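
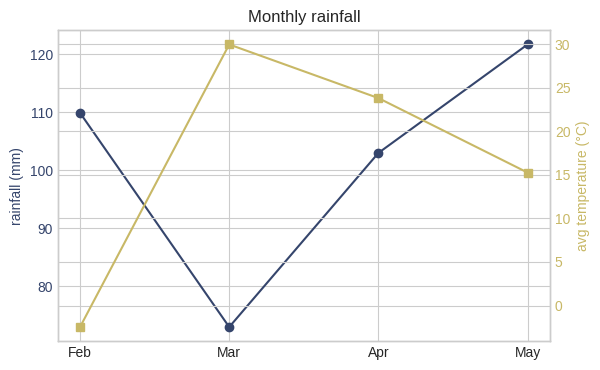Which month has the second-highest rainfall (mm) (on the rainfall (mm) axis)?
Top 3 (on the rainfall (mm) axis): May ≈ 120, Feb ≈ 110, Apr ≈ 105.

Feb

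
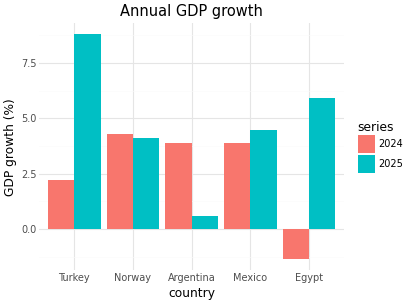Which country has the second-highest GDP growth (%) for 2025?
Top 3 for 2025: Turkey ≈ 9, Egypt ≈ 6, Mexico ≈ 4.

Egypt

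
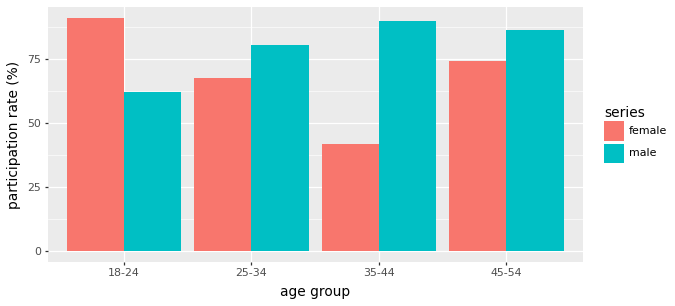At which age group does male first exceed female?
25-34

18-24: male ≈ 60 vs female ≈ 90 (not yet); 25-34: male ≈ 80 vs female ≈ 70 (first crossover).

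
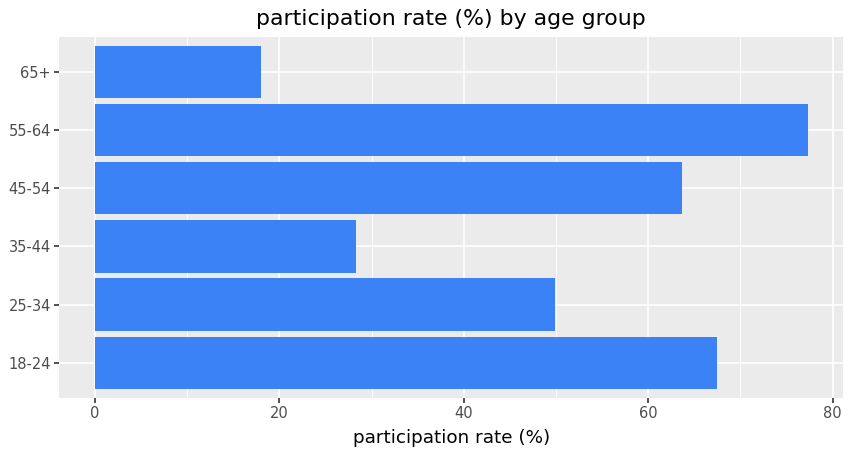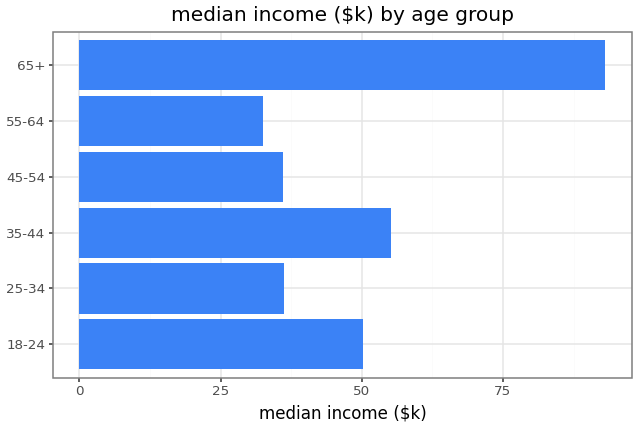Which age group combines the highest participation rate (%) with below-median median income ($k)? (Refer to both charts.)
Chart 2 median median income ($k) ≈ 40; below-median age groups: 25-34, 45-54, 55-64. Among those, 55-64 has the highest participation rate (%) (≈ 80).

55-64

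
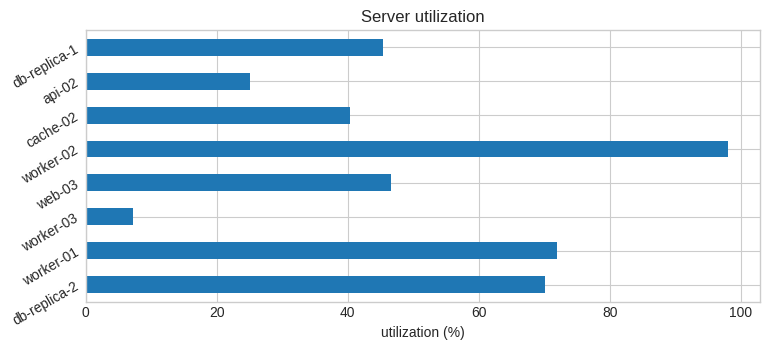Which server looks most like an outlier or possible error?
worker-02

worker-02 ≈ 100; the rest sit between ≈ 10 and ≈ 70.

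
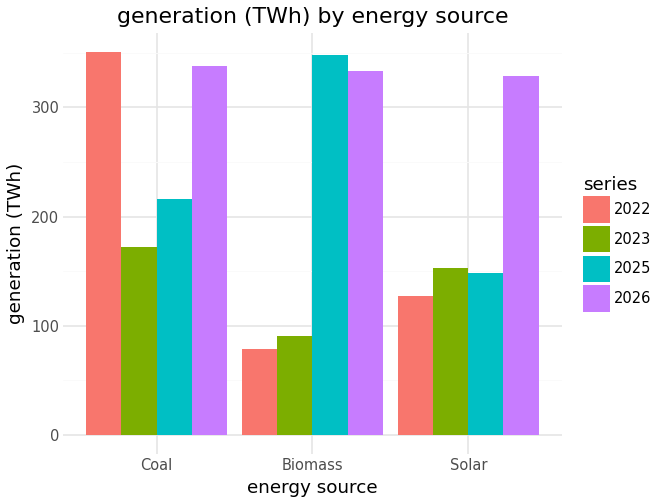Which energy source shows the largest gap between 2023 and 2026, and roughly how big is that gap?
Biomass: 2023 ≈ 100, 2026 ≈ 350 → gap ≈ 250. Next-largest (Solar) is only ≈ 200.

Biomass, ≈ 250 TWh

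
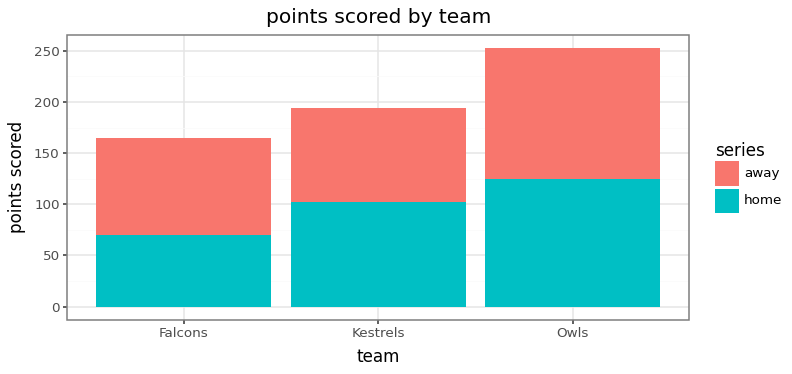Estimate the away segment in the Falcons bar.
away top ≈ 175, bottom ≈ 75; segment ≈ 100.

≈ 100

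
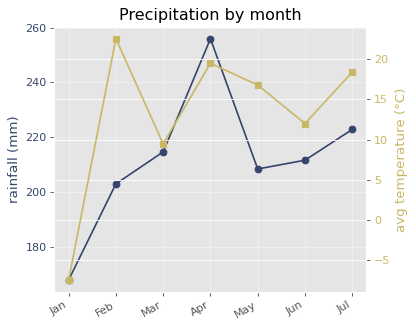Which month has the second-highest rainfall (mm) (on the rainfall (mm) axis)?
Jul

Top 3 (on the rainfall (mm) axis): Apr ≈ 260, Jul ≈ 220, Mar ≈ 210.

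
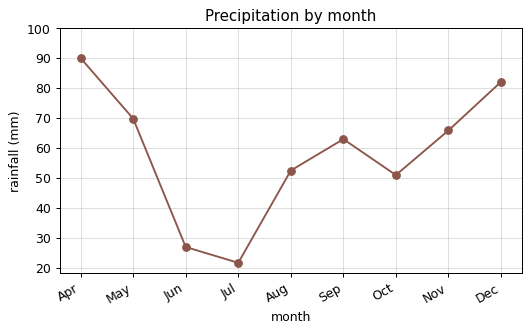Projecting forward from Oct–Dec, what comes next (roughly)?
≈ 95

Last three: 50, 70, 80 → slope ≈ 15/step → next ≈ 95.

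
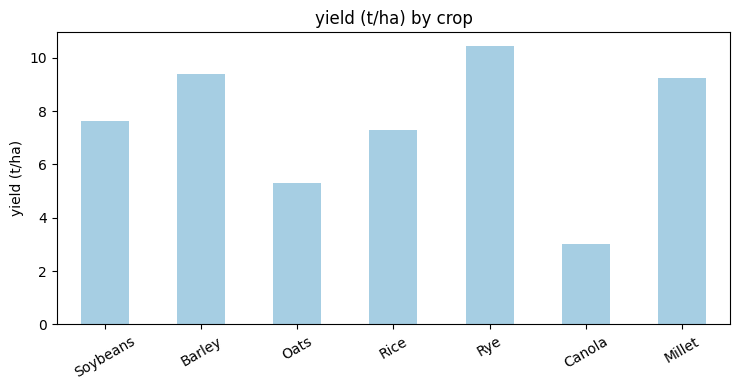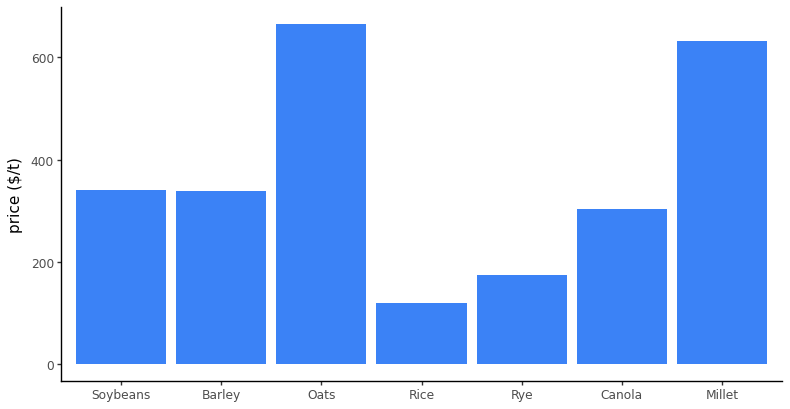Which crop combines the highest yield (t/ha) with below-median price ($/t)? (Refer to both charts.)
Chart 2 median price ($/t) ≈ 300; below-median crops: Rice, Rye, Canola. Among those, Rye has the highest yield (t/ha) (≈ 10).

Rye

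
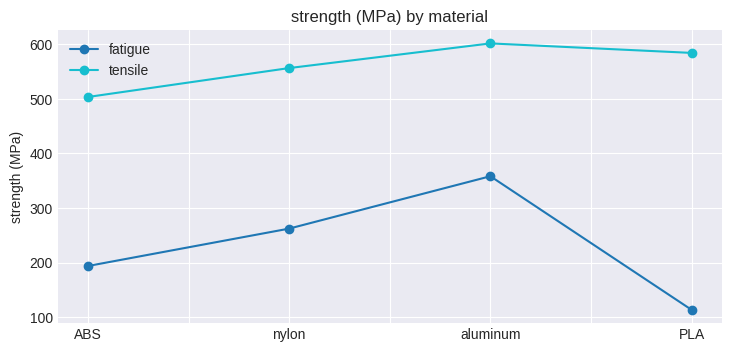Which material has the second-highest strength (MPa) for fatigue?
nylon

Top 3 for fatigue: aluminum ≈ 350, nylon ≈ 250, ABS ≈ 200.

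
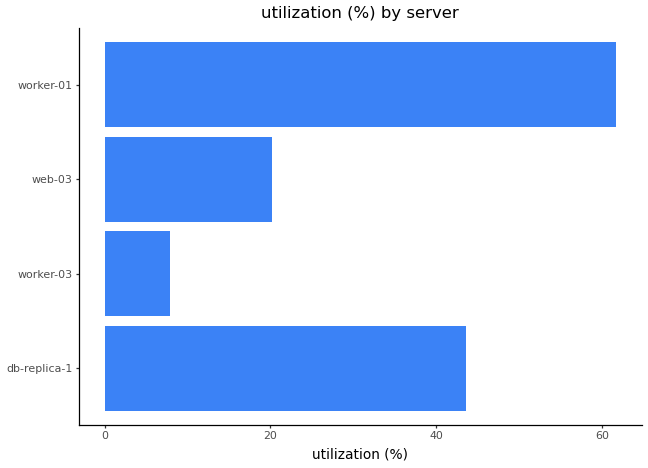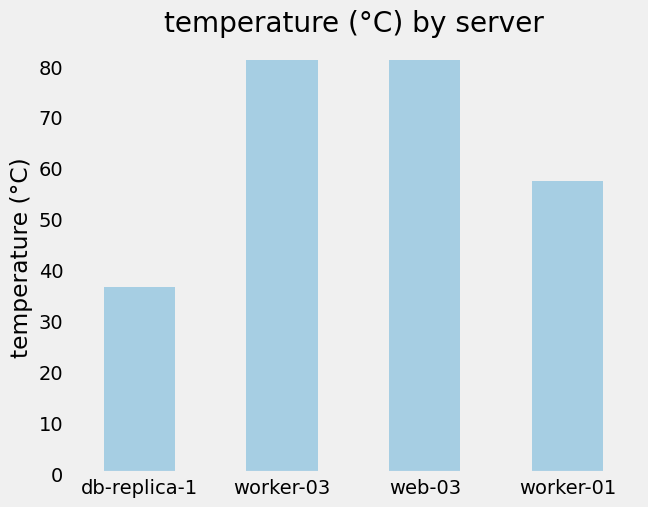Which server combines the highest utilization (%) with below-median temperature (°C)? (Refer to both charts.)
Chart 2 median temperature (°C) ≈ 70; below-median servers: db-replica-1, worker-01. Among those, worker-01 has the highest utilization (%) (≈ 60).

worker-01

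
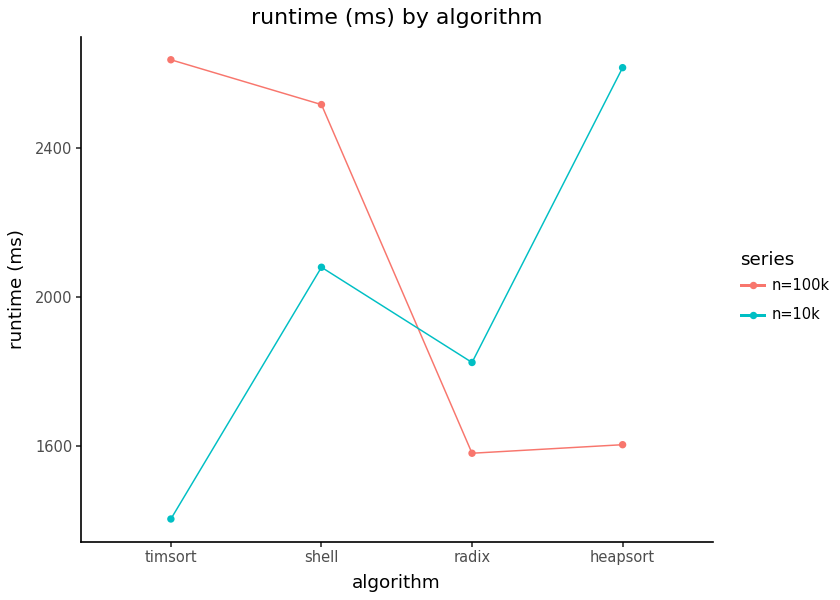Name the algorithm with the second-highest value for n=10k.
Top 3 for n=10k: heapsort ≈ 2600, shell ≈ 2000, radix ≈ 1800.

shell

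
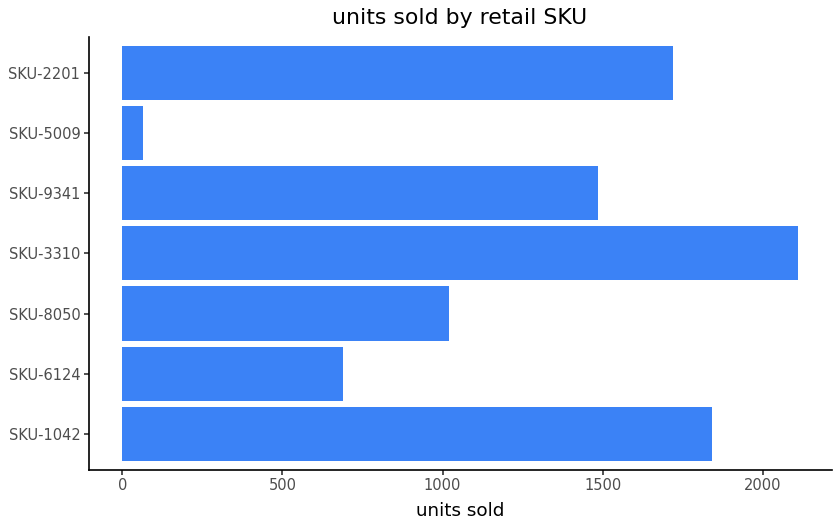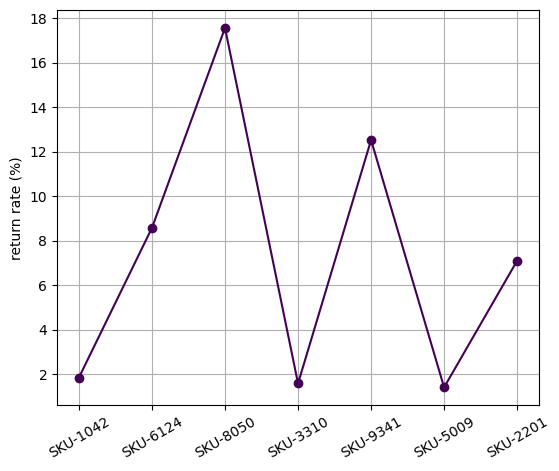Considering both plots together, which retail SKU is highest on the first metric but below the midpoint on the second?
Chart 2 median return rate (%) ≈ 8; below-median retail SKUs: SKU-1042, SKU-3310, SKU-5009. Among those, SKU-3310 has the highest units sold (≈ 2200).

SKU-3310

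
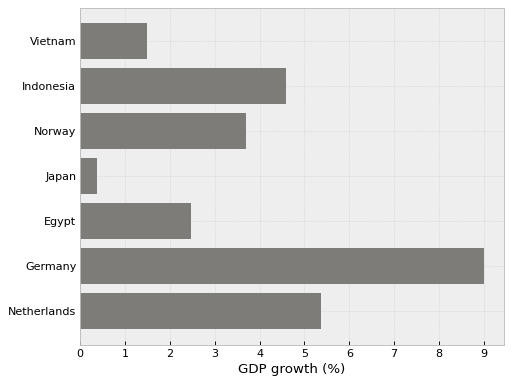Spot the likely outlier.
Germany ≈ 9; the rest sit between ≈ 0 and ≈ 5.

Germany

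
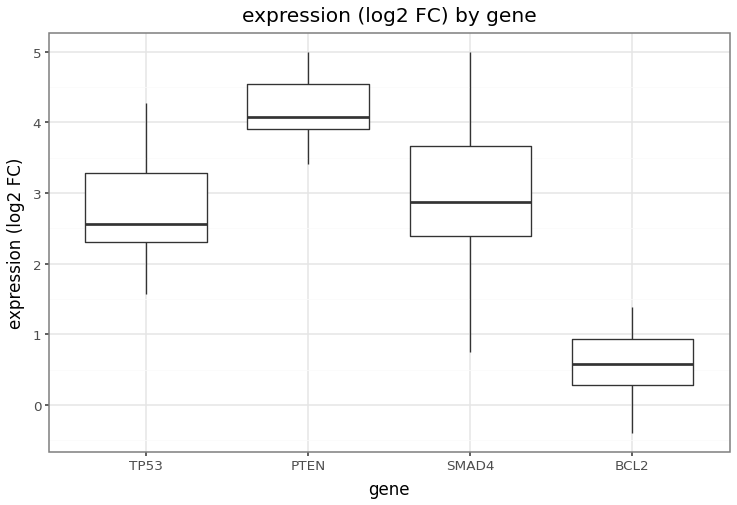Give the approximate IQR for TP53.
Q3 ≈ 3.5, Q1 ≈ 2.5; IQR ≈ 1.0.

≈ 1.0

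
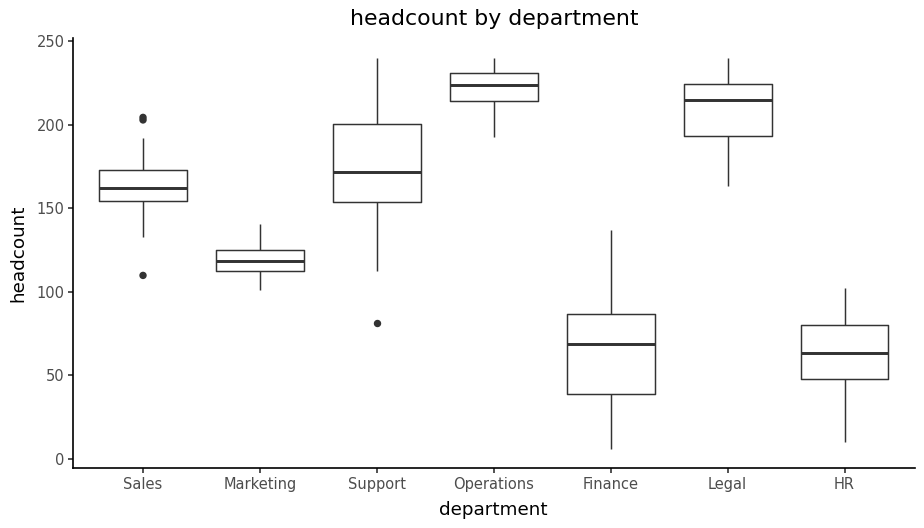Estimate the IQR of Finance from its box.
≈ 40

Q3 ≈ 80, Q1 ≈ 40; IQR ≈ 40.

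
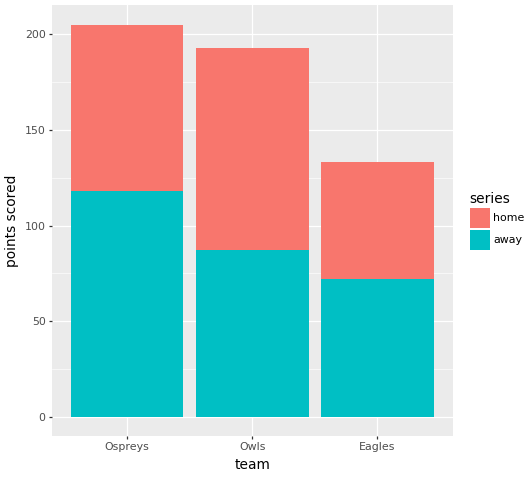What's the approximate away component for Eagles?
≈ 80

away top ≈ 80, bottom ≈ 0; segment ≈ 80.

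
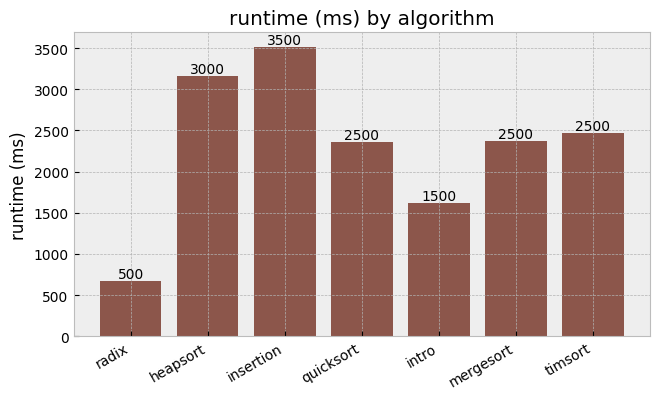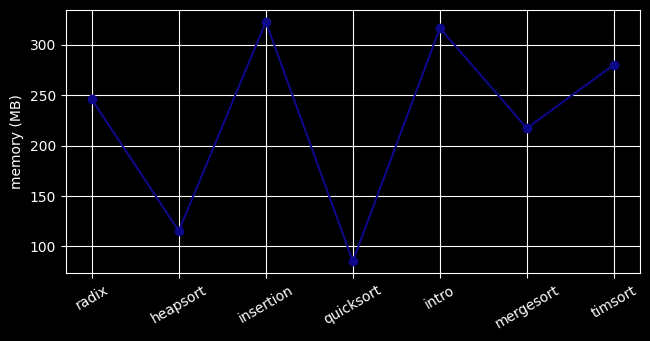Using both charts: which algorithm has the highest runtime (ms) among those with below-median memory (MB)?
Chart 2 median memory (MB) ≈ 250; below-median algorithms: heapsort, quicksort, mergesort. Among those, heapsort has the highest runtime (ms) (≈ 3000).

heapsort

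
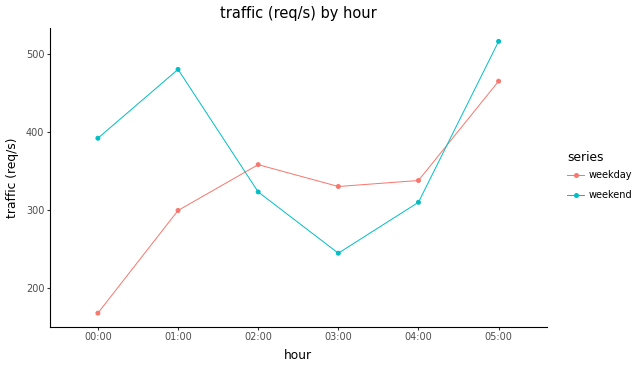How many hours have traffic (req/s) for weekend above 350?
3

Above 350: 00:00, 01:00, 05:00.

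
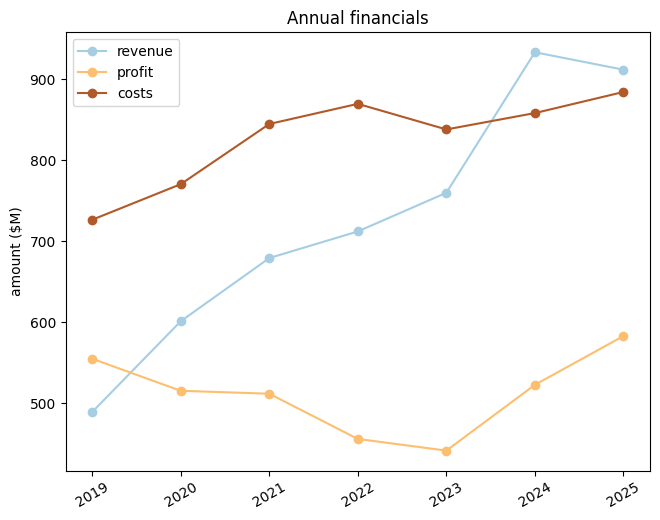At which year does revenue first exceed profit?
2019: revenue ≈ 500 vs profit ≈ 550 (not yet); 2020: revenue ≈ 600 vs profit ≈ 500 (first crossover).

2020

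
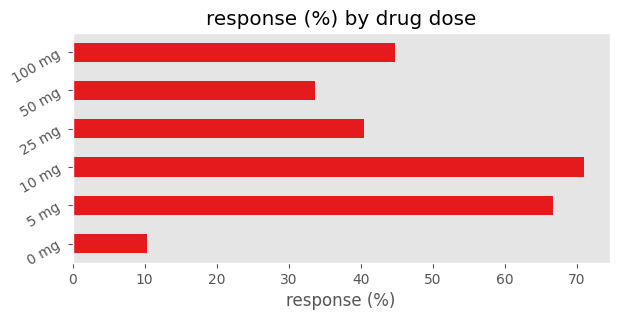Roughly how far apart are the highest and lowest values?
≈ 60

Max 10 mg ≈ 70, min 0 mg ≈ 10; range ≈ 60.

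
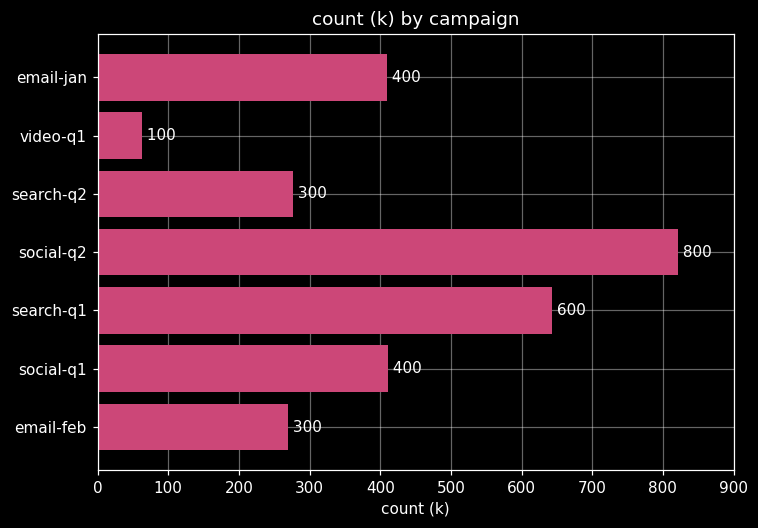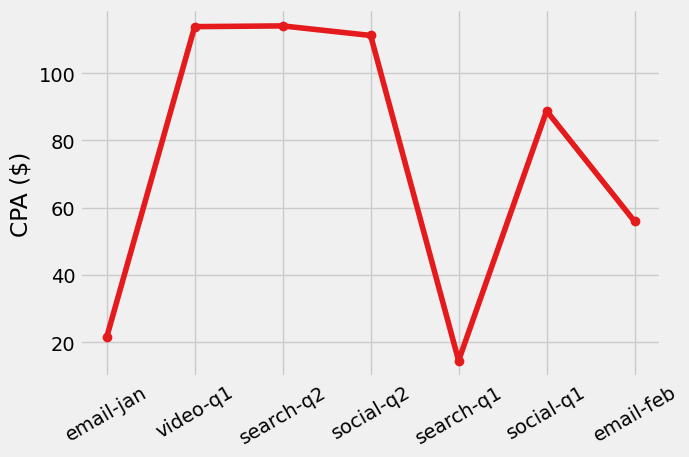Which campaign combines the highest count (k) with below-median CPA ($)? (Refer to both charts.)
search-q1

Chart 2 median CPA ($) ≈ 80; below-median campaigns: email-jan, search-q1, email-feb. Among those, search-q1 has the highest count (k) (≈ 600).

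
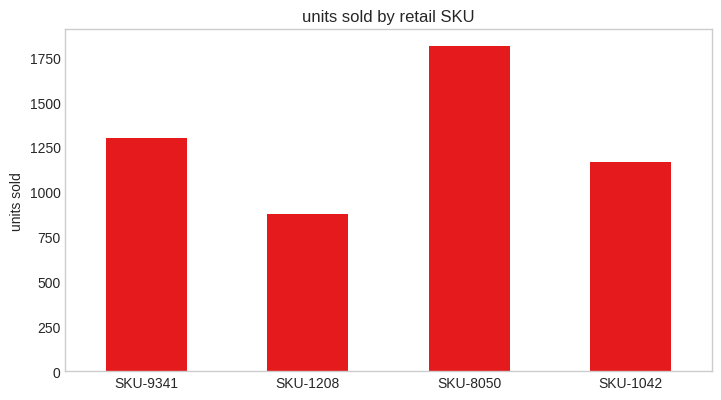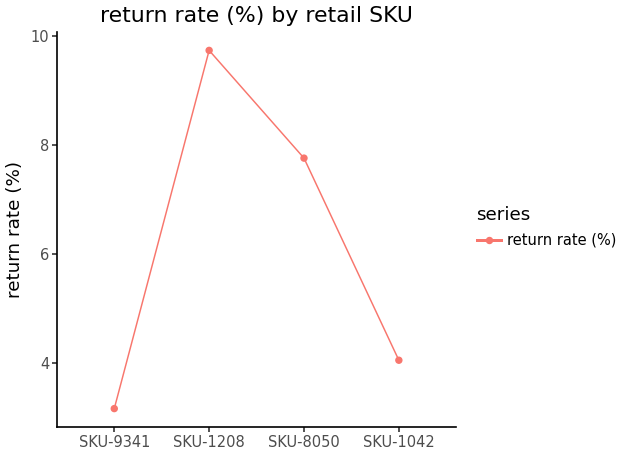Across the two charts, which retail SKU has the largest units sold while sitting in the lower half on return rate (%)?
Chart 2 median return rate (%) ≈ 6; below-median retail SKUs: SKU-9341, SKU-1042. Among those, SKU-9341 has the highest units sold (≈ 1400).

SKU-9341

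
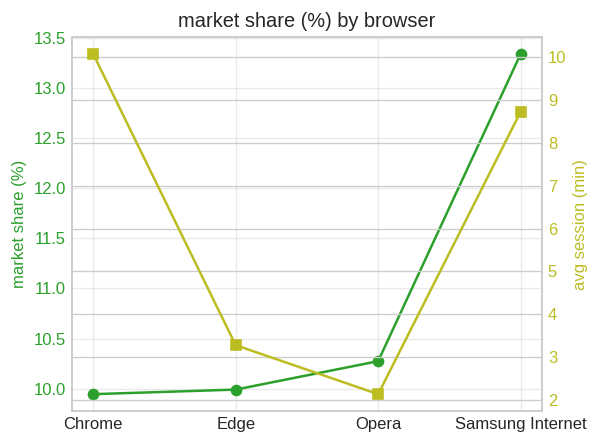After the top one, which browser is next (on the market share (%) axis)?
Opera

Top 3 (on the market share (%) axis): Samsung Internet ≈ 13.5, Opera ≈ 10.5, Edge ≈ 10.0.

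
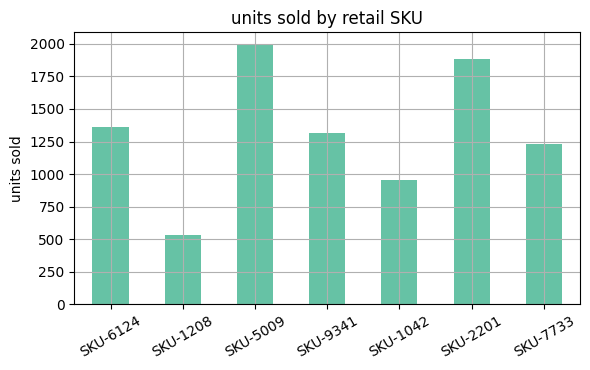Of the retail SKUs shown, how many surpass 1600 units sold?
2

Above 1600: SKU-5009, SKU-2201.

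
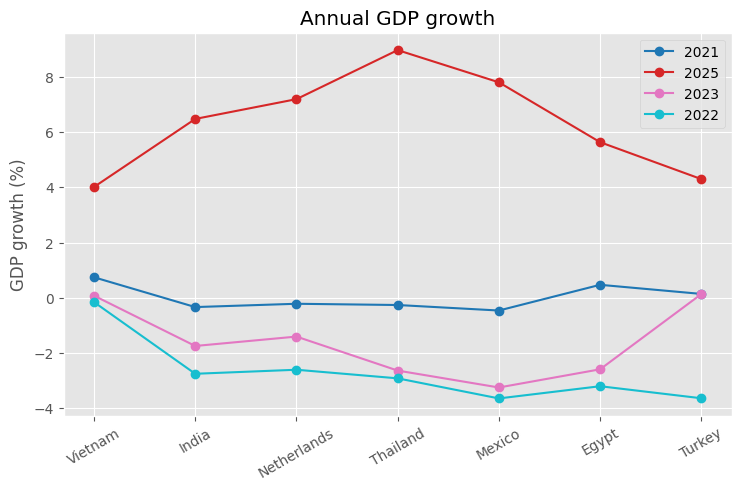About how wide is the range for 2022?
Max Vietnam ≈ 0, min Mexico ≈ -4; range ≈ 4.

≈ 4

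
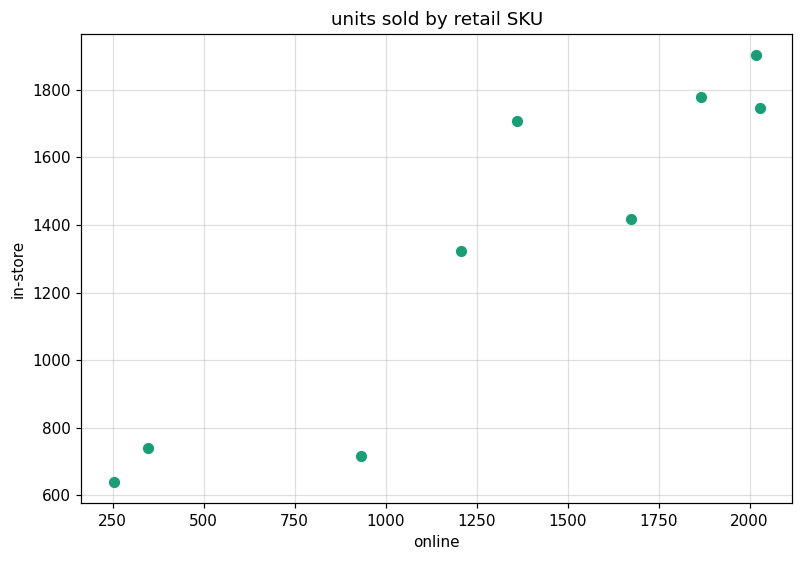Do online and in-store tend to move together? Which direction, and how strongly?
positive, strong

Points are positively correlated; strong (|r| ≈ 0.9).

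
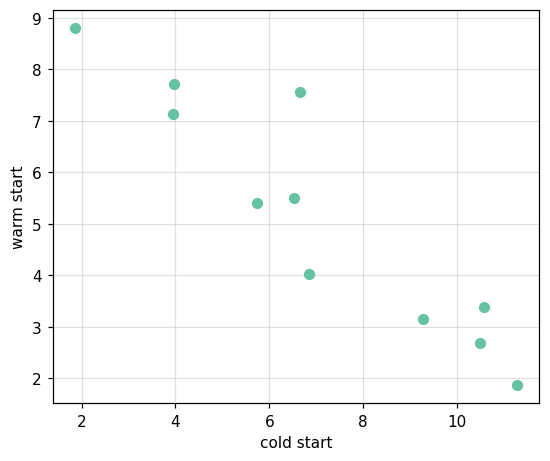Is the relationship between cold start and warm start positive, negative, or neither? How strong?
Points are negatively correlated; strong (|r| ≈ 0.9).

negative, strong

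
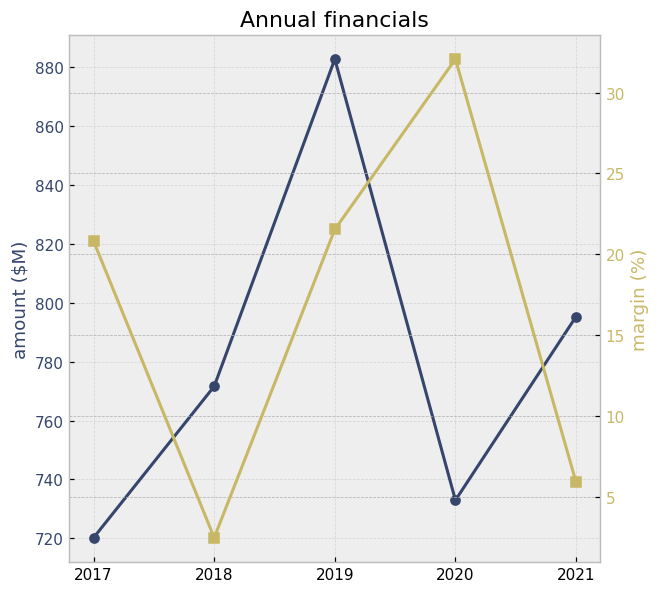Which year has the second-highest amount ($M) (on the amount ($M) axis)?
Top 3 (on the amount ($M) axis): 2019 ≈ 880, 2021 ≈ 800, 2018 ≈ 780.

2021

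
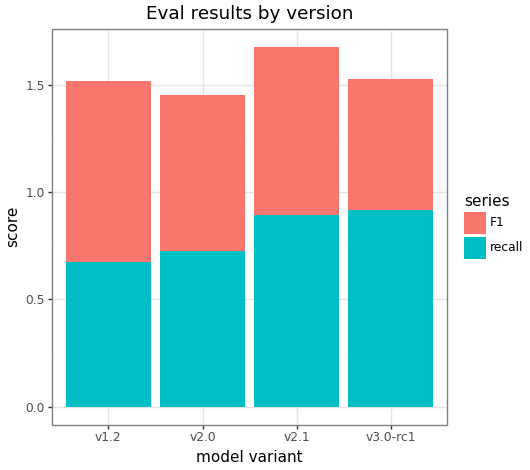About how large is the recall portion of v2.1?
≈ 0.8

recall top ≈ 0.8, bottom ≈ 0.0; segment ≈ 0.8.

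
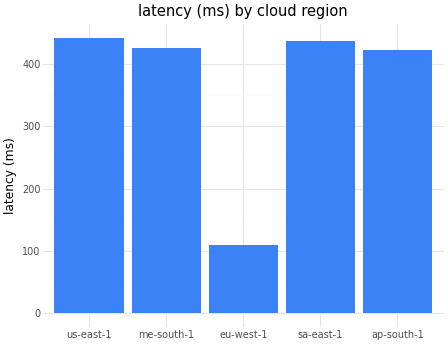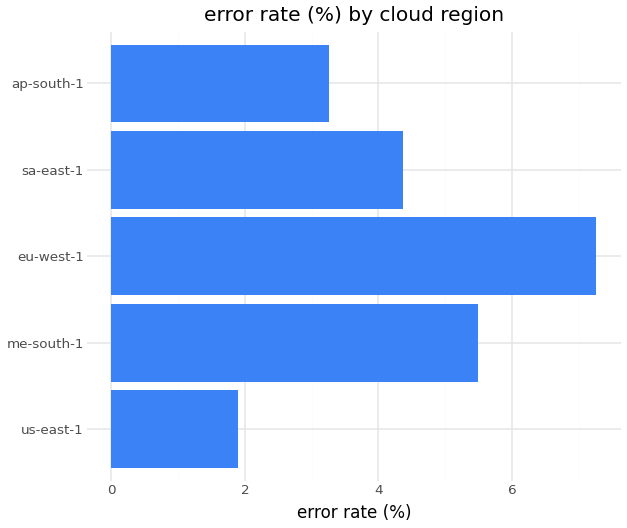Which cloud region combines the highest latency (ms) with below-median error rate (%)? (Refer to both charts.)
Chart 2 median error rate (%) ≈ 4; below-median cloud regions: us-east-1, ap-south-1. Among those, us-east-1 has the highest latency (ms) (≈ 450).

us-east-1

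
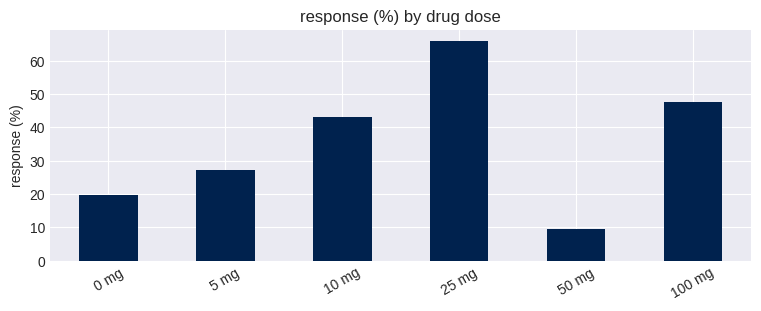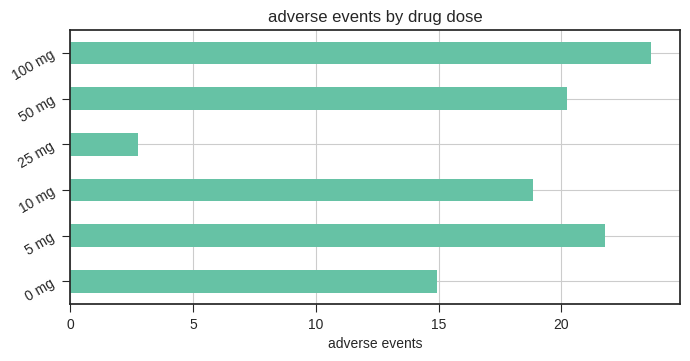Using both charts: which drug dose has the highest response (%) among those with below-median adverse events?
25 mg

Chart 2 median adverse events ≈ 20; below-median drug doses: 0 mg, 10 mg, 25 mg. Among those, 25 mg has the highest response (%) (≈ 70).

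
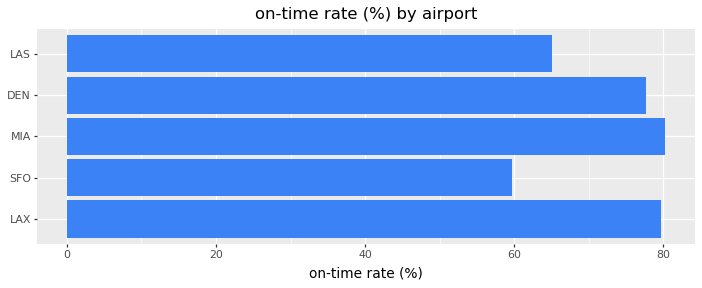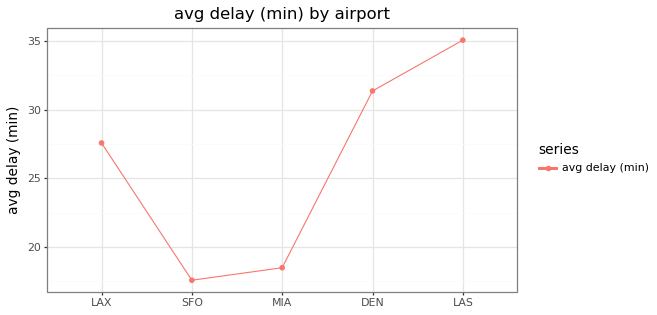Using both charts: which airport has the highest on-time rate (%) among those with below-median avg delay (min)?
Chart 2 median avg delay (min) ≈ 30; below-median airports: SFO, MIA. Among those, MIA has the highest on-time rate (%) (≈ 80).

MIA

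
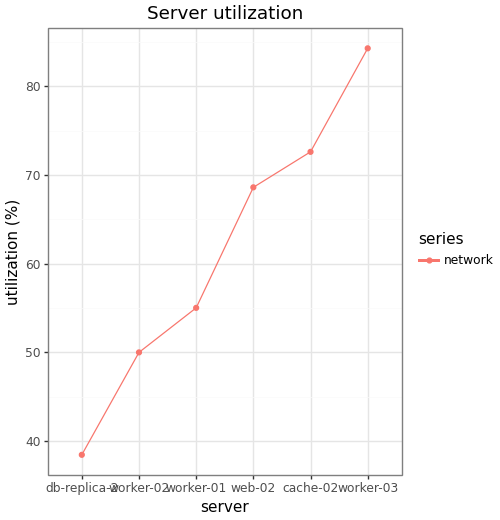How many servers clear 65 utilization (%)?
Above 65: web-02, cache-02, worker-03.

3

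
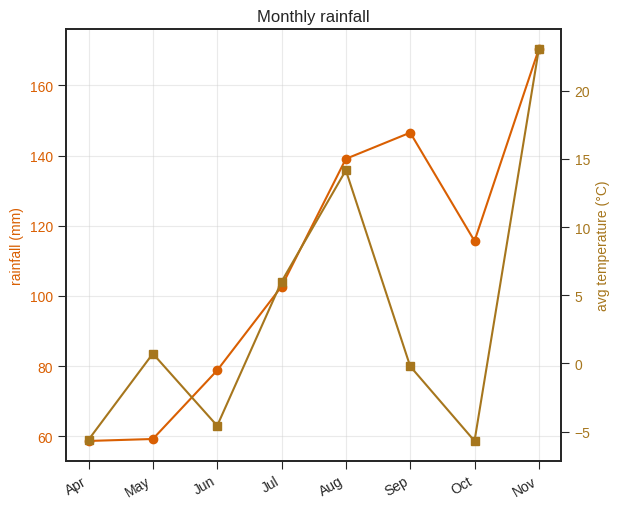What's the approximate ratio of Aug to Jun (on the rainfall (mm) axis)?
Aug ≈ 140, Jun ≈ 80; 140/80 ≈ 1.75.

≈ 1.75×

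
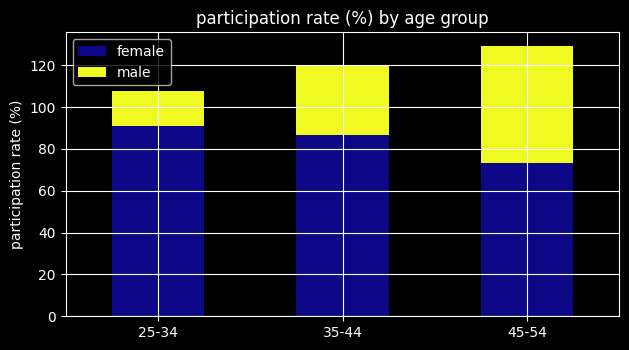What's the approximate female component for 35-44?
female top ≈ 80, bottom ≈ 0; segment ≈ 80.

≈ 80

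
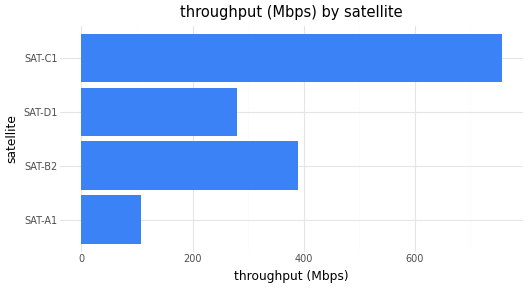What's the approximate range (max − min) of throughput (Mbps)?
≈ 700

Max SAT-C1 ≈ 800, min SAT-A1 ≈ 100; range ≈ 700.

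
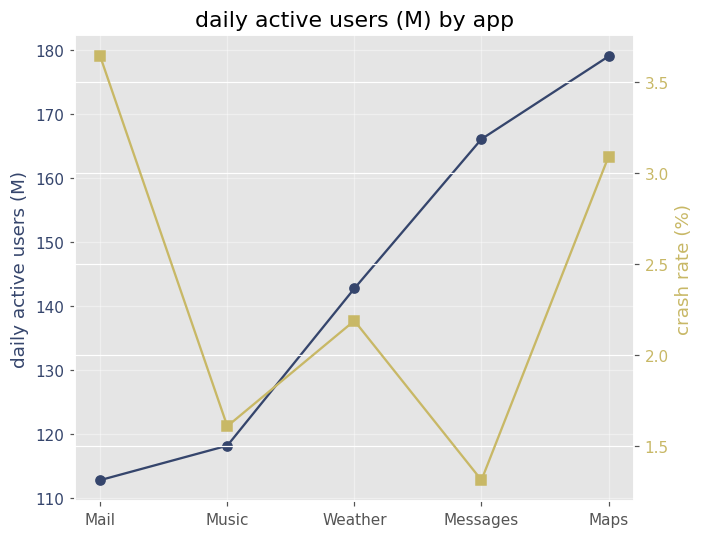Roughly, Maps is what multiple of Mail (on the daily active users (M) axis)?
Maps ≈ 180, Mail ≈ 110; 180/110 ≈ 1.64.

≈ 1.64×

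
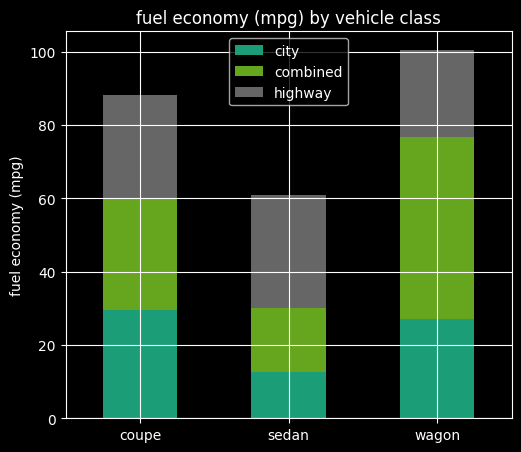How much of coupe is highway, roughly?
highway top ≈ 90, bottom ≈ 60; segment ≈ 30.

≈ 30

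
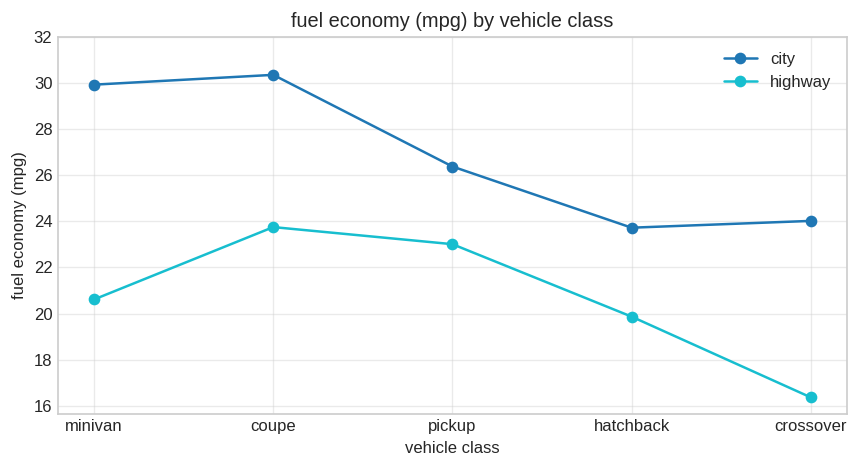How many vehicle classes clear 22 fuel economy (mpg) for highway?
2

Above 22: coupe, pickup.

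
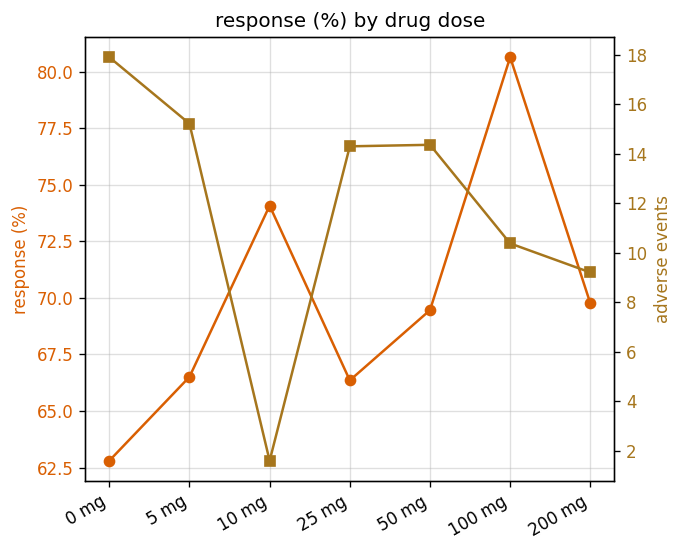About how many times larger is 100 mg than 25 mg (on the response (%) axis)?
≈ 1.21×

100 mg ≈ 80, 25 mg ≈ 66; 80/66 ≈ 1.21.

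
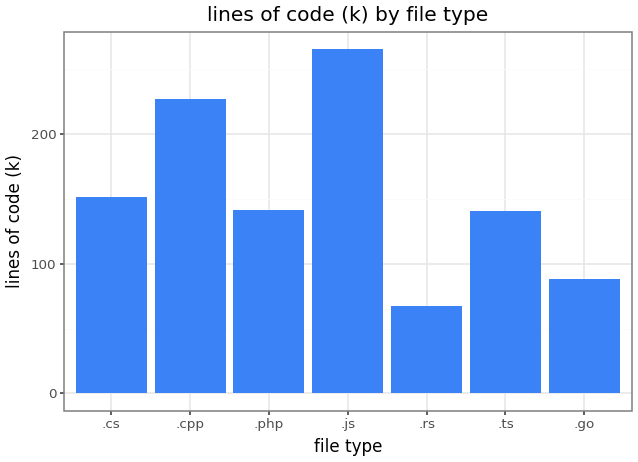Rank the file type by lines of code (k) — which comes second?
.cpp

Top 3: .js ≈ 275, .cpp ≈ 225, .cs ≈ 150.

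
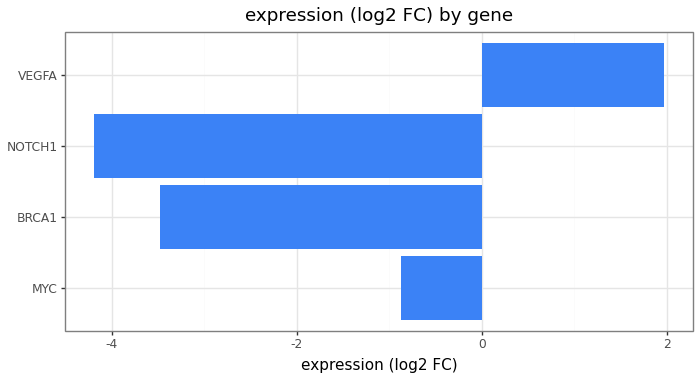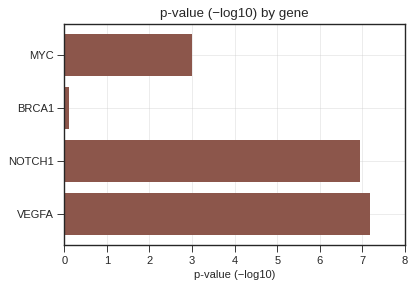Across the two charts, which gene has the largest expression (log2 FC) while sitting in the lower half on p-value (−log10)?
Chart 2 median p-value (−log10) ≈ 5; below-median genes: MYC, BRCA1. Among those, MYC has the highest expression (log2 FC) (≈ -0.8).

MYC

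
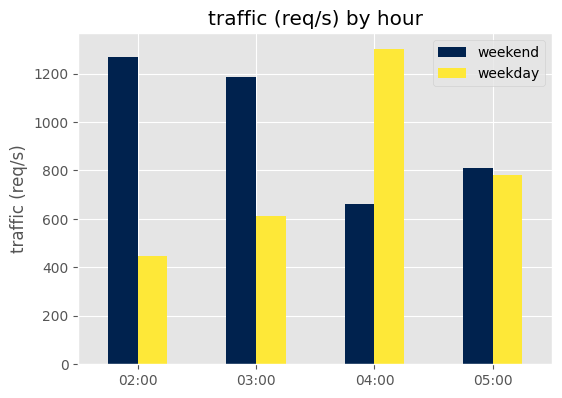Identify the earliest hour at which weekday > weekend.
03:00: weekday ≈ 600 vs weekend ≈ 1200 (not yet); 04:00: weekday ≈ 1400 vs weekend ≈ 600 (first crossover).

04:00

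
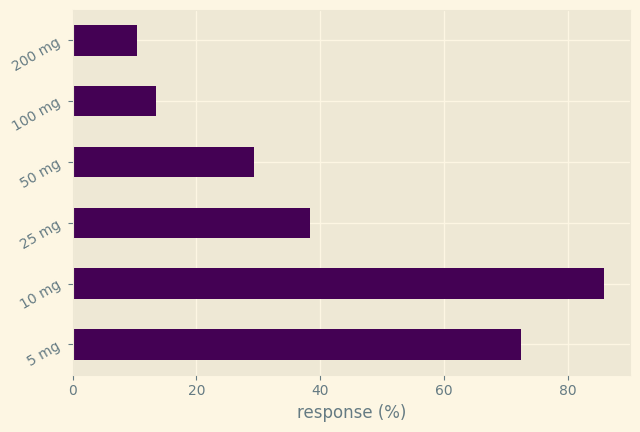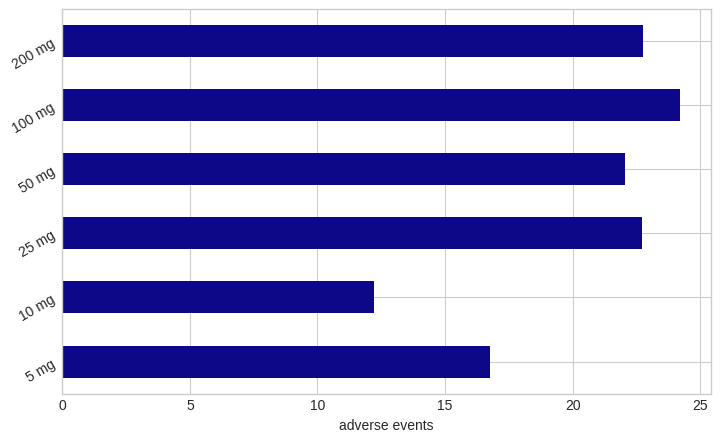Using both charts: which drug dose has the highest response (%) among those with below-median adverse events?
Chart 2 median adverse events ≈ 20; below-median drug doses: 5 mg, 10 mg, 50 mg. Among those, 10 mg has the highest response (%) (≈ 90).

10 mg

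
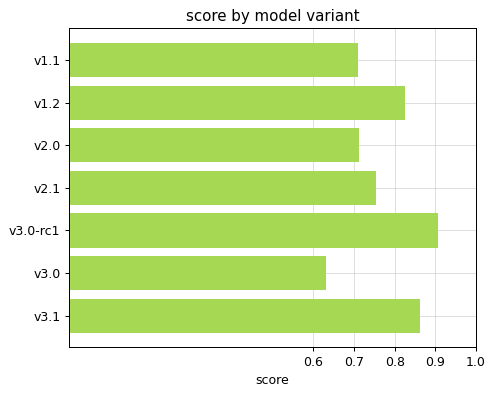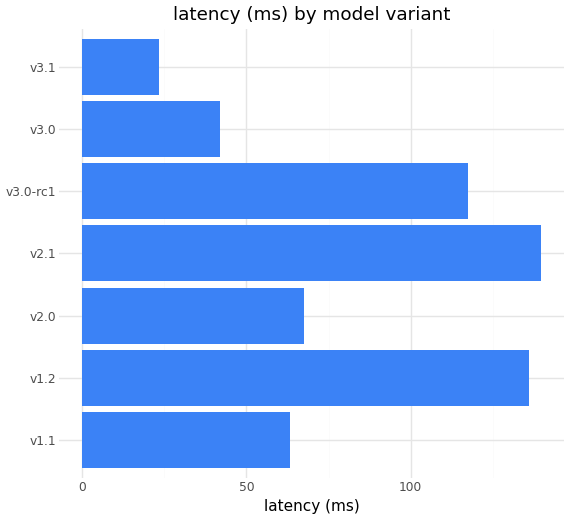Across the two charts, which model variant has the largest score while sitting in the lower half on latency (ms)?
v3.1

Chart 2 median latency (ms) ≈ 60; below-median model variants: v1.1, v3.0, v3.1. Among those, v3.1 has the highest score (≈ 0.9).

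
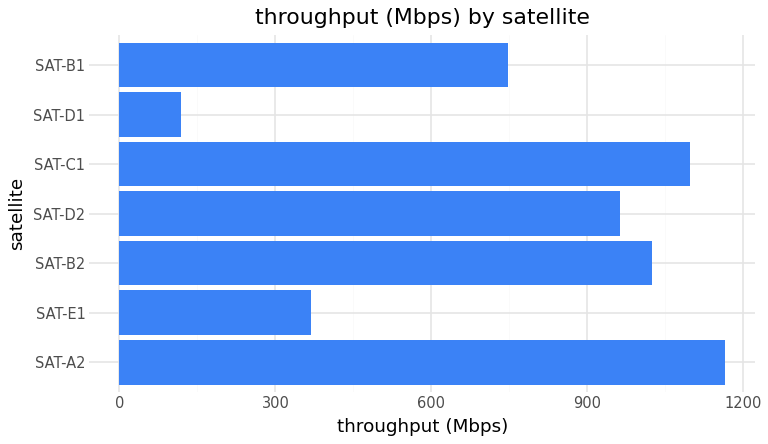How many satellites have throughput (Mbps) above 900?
Above 900: SAT-A2, SAT-B2, SAT-D2, SAT-C1.

4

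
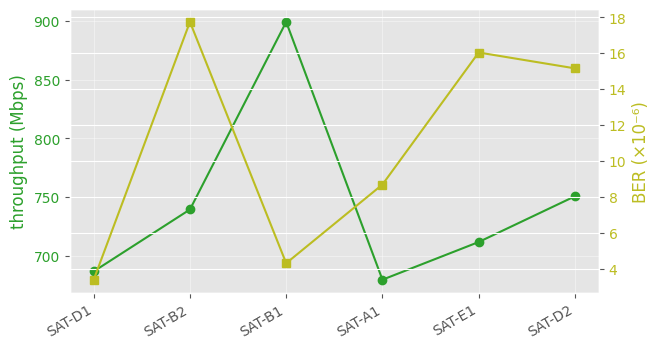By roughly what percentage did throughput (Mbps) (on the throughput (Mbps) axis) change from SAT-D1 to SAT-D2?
≈ +11.8%

SAT-D1 ≈ 680, SAT-D2 ≈ 760; (760 − 680) / 680 ≈ +11.8%.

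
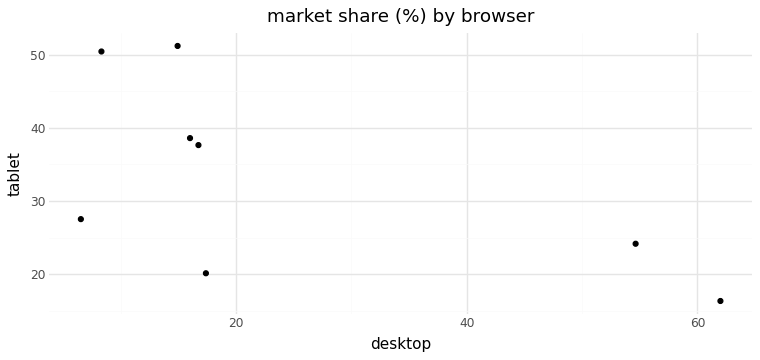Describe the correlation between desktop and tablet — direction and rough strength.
negative, moderate

Points are negatively correlated; moderate (|r| ≈ 0.6).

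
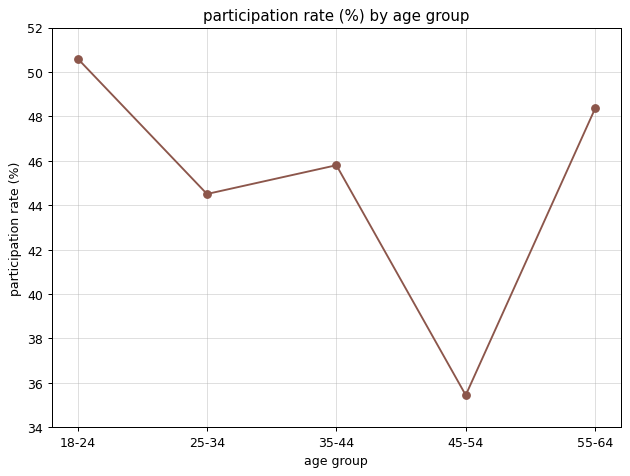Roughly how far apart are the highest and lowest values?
Max 18-24 ≈ 50, min 45-54 ≈ 36; range ≈ 14.

≈ 14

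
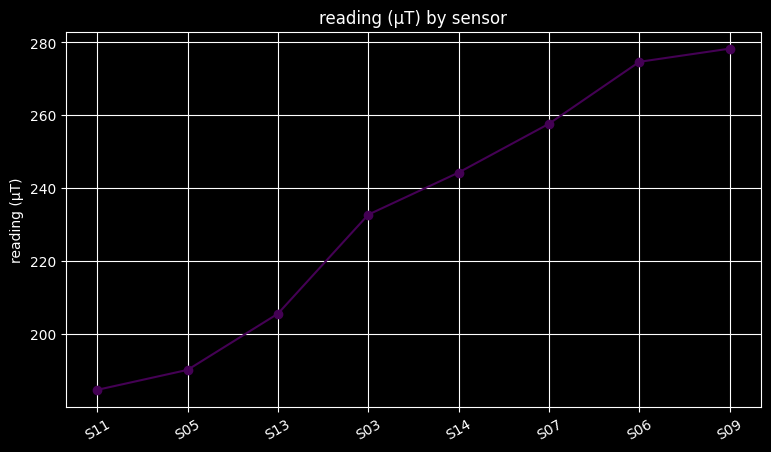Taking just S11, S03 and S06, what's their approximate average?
(180 + 230 + 270) / 3 ≈ 227.

≈ 227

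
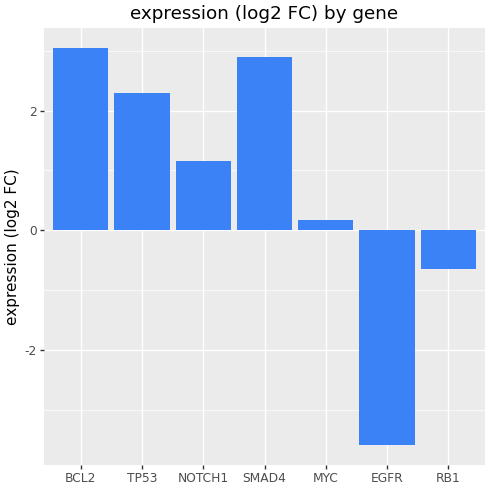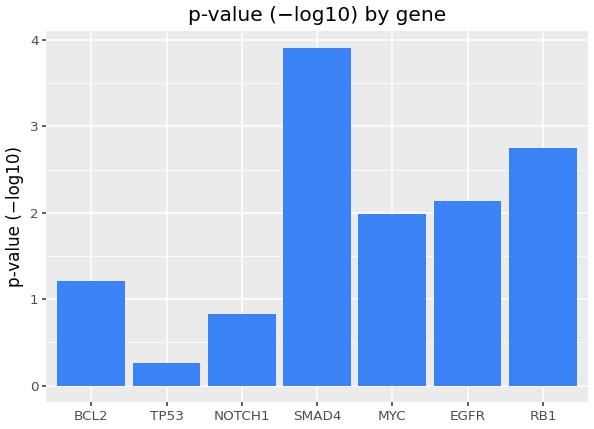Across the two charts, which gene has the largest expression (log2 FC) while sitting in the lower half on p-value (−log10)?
BCL2

Chart 2 median p-value (−log10) ≈ 2; below-median genes: BCL2, TP53, NOTCH1. Among those, BCL2 has the highest expression (log2 FC) (≈ 3).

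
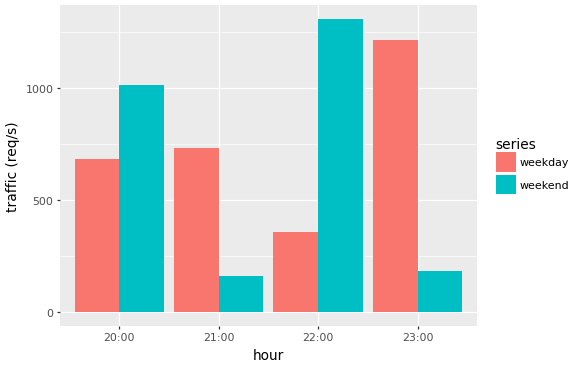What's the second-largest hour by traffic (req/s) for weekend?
Top 3 for weekend: 22:00 ≈ 1400, 20:00 ≈ 1000, 23:00 ≈ 200.

20:00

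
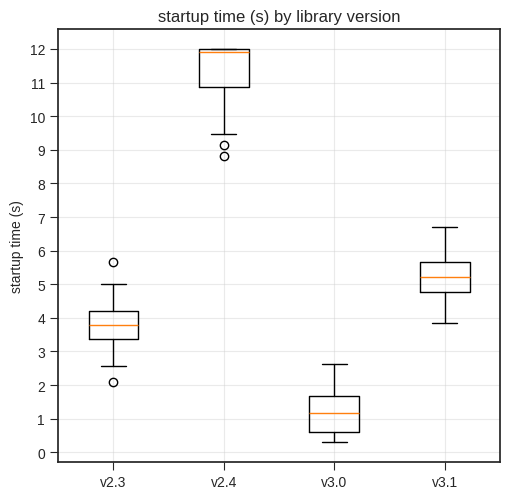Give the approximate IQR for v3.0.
Q3 ≈ 2, Q1 ≈ 1; IQR ≈ 1.

≈ 1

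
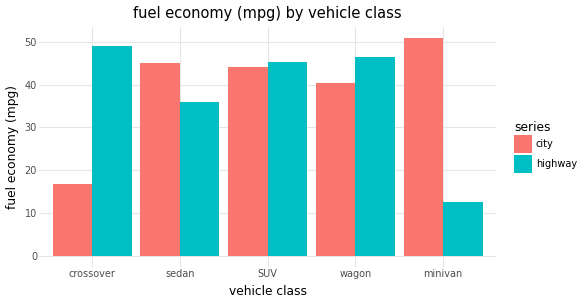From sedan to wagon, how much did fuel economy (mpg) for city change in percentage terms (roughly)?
≈ -11.1%

sedan ≈ 45, wagon ≈ 40; (40 − 45) / 45 ≈ -11.1%.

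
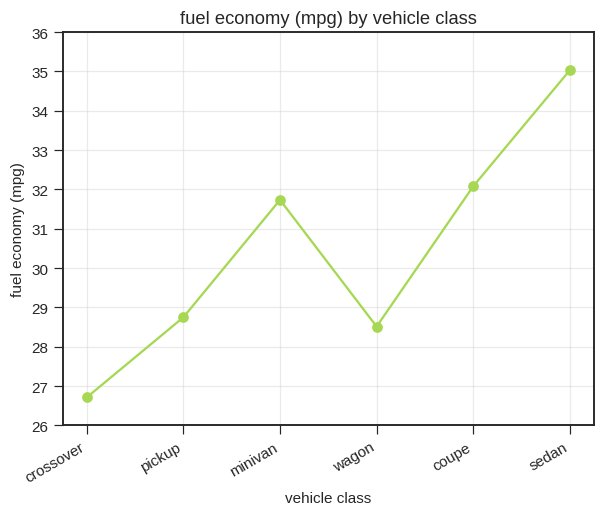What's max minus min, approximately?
Max sedan ≈ 35, min crossover ≈ 27; range ≈ 8.

≈ 8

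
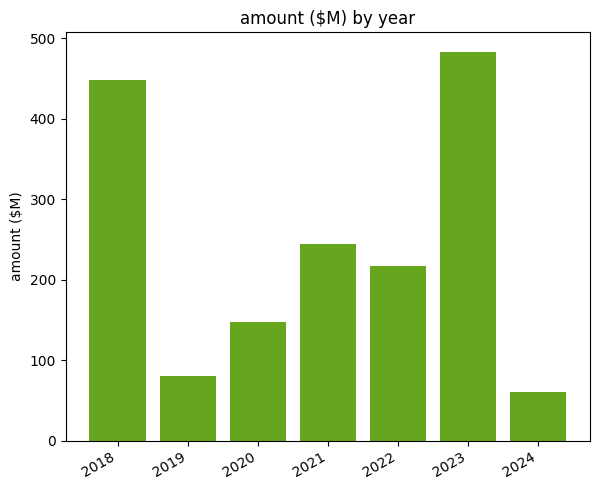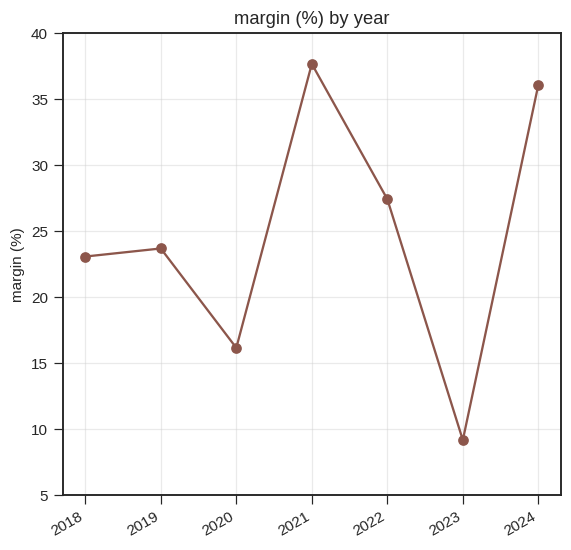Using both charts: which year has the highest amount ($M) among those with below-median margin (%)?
Chart 2 median margin (%) ≈ 25; below-median years: 2018, 2020, 2023. Among those, 2023 has the highest amount ($M) (≈ 500).

2023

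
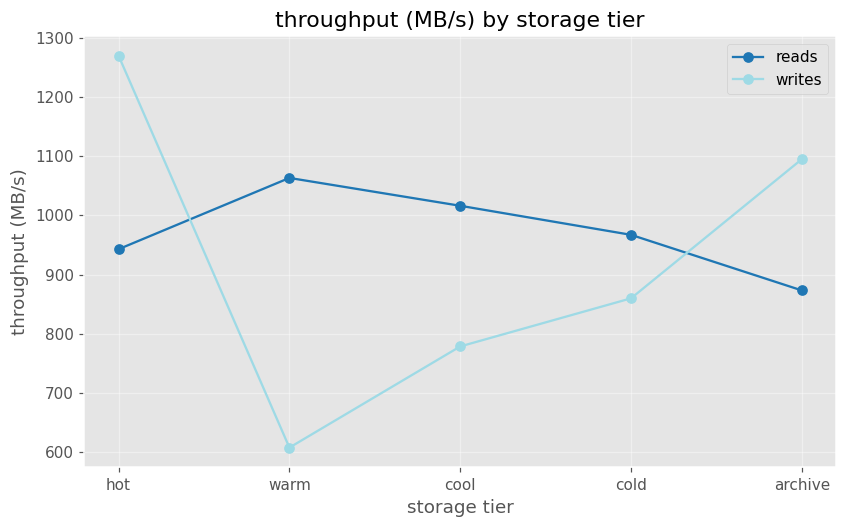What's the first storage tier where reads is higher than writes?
hot: reads ≈ 900 vs writes ≈ 1300 (not yet); warm: reads ≈ 1100 vs writes ≈ 600 (first crossover).

warm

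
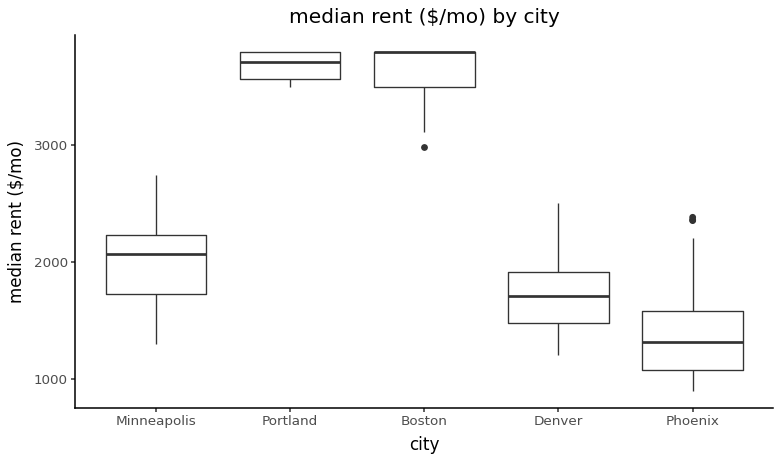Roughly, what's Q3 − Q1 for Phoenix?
≈ 500

Q3 ≈ 1500, Q1 ≈ 1000; IQR ≈ 500.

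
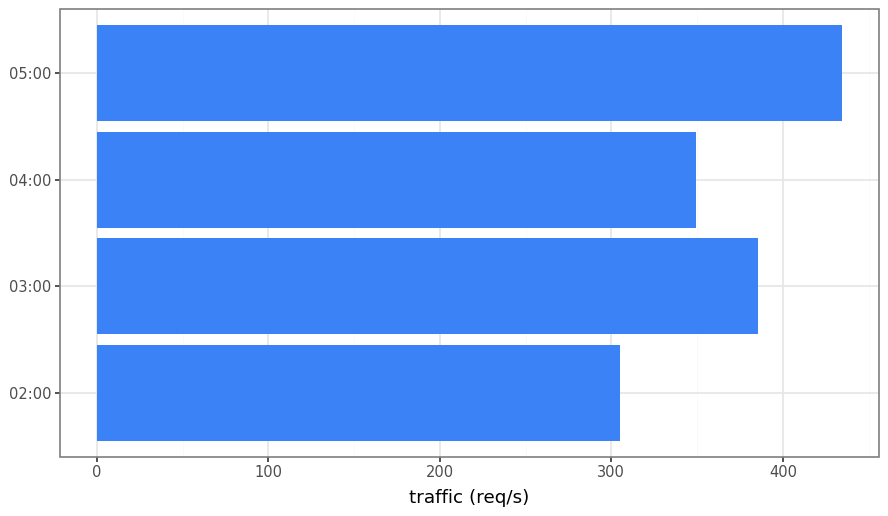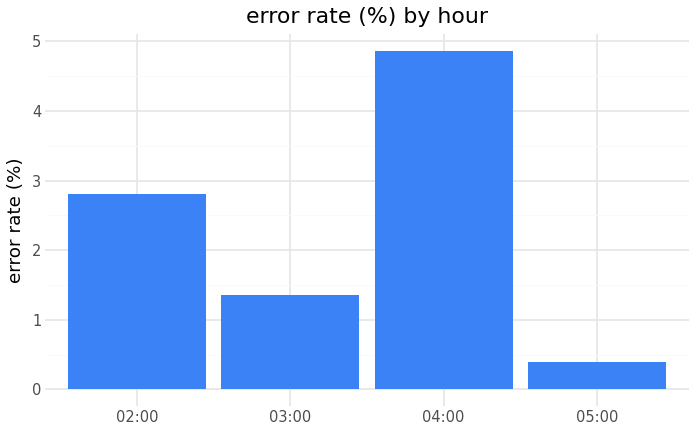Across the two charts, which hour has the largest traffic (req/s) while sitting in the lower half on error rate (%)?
05:00

Chart 2 median error rate (%) ≈ 2; below-median hours: 03:00, 05:00. Among those, 05:00 has the highest traffic (req/s) (≈ 450).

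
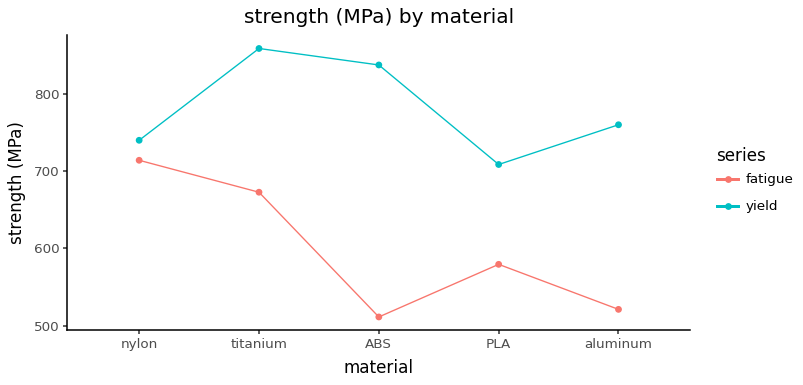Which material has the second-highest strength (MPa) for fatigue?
Top 3 for fatigue: nylon ≈ 700, titanium ≈ 650, PLA ≈ 600.

titanium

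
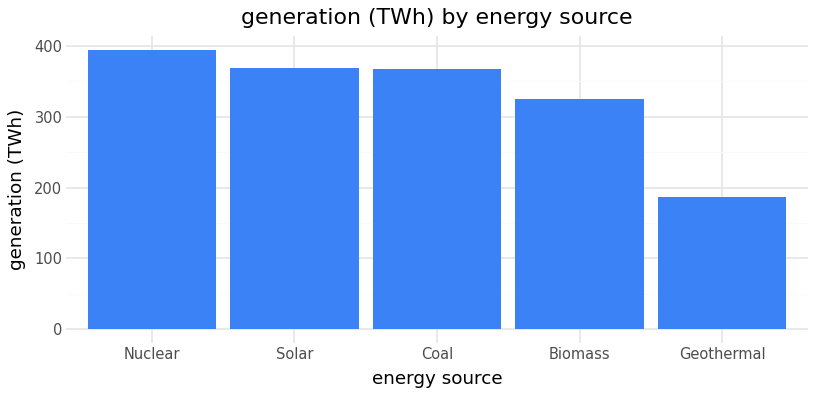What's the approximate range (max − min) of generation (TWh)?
≈ 200

Max Nuclear ≈ 400, min Geothermal ≈ 200; range ≈ 200.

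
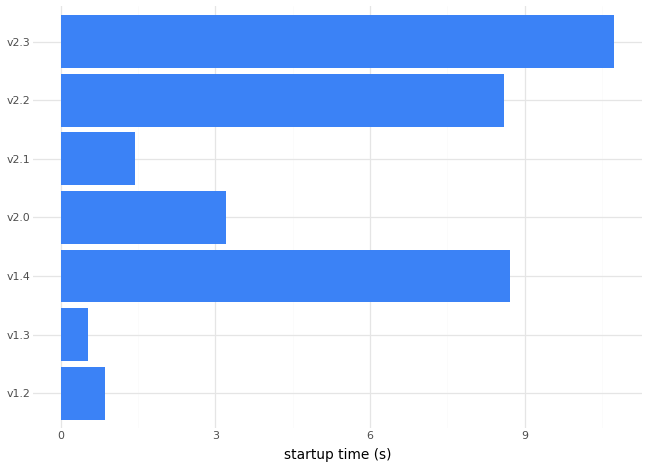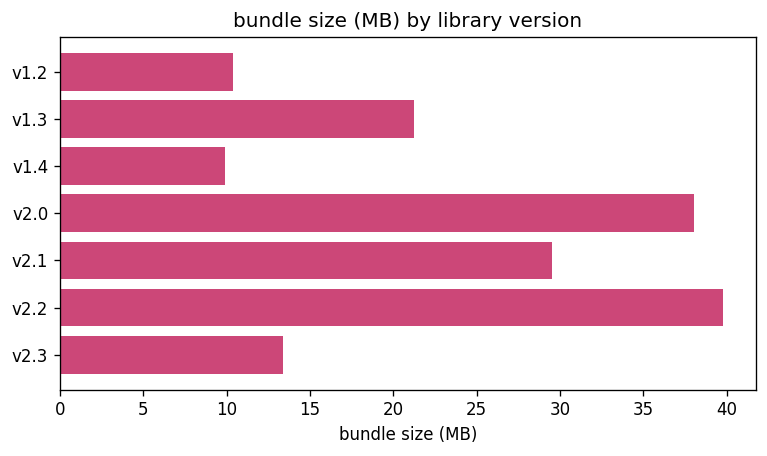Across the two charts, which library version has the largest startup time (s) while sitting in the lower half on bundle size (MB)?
Chart 2 median bundle size (MB) ≈ 20; below-median library versions: v1.2, v1.4, v2.3. Among those, v2.3 has the highest startup time (s) (≈ 11).

v2.3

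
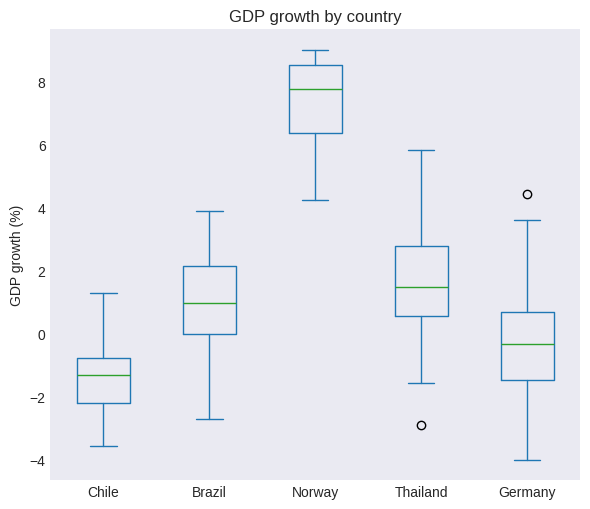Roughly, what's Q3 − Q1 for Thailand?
Q3 ≈ 3, Q1 ≈ 1; IQR ≈ 2.

≈ 2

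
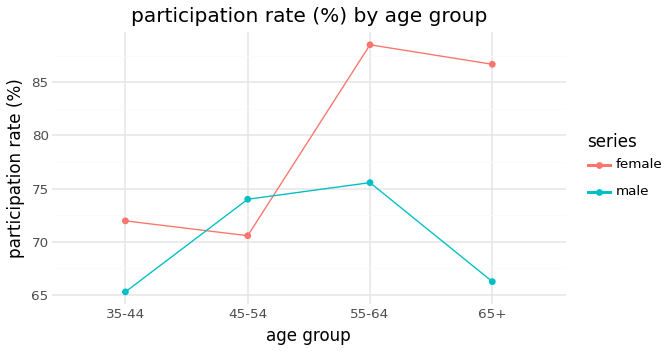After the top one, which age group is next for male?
Top 3 for male: 55-64 ≈ 76, 45-54 ≈ 74, 65+ ≈ 66.

45-54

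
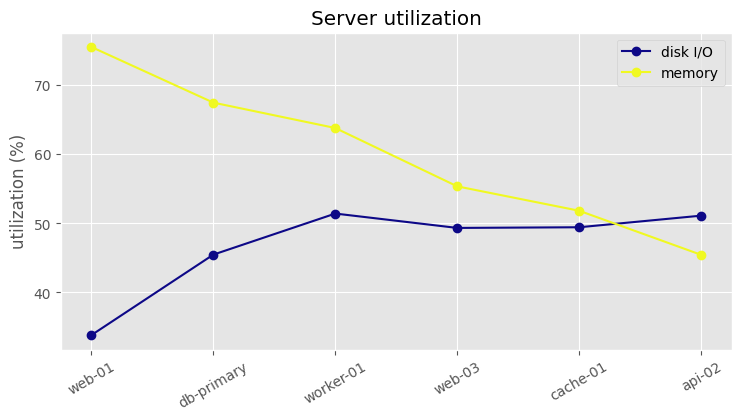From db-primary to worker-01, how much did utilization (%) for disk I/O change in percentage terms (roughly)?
≈ +11.1%

db-primary ≈ 45, worker-01 ≈ 50; (50 − 45) / 45 ≈ +11.1%.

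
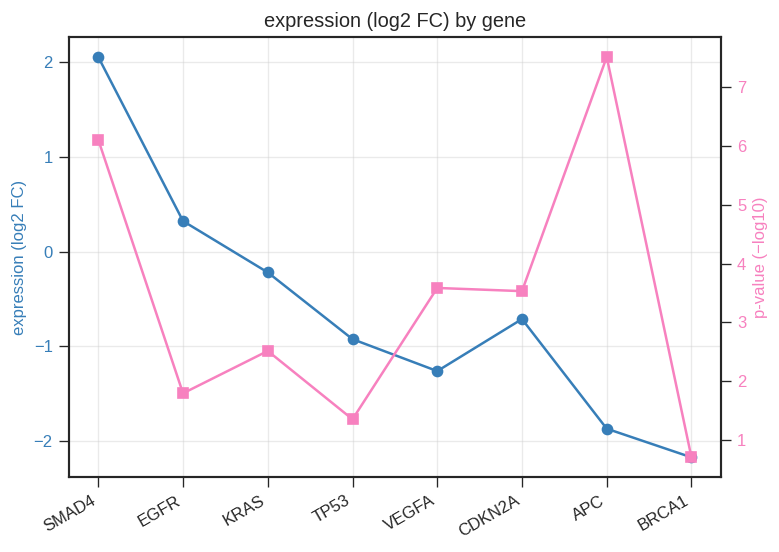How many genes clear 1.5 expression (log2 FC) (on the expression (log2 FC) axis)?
1

Above 1.5: SMAD4.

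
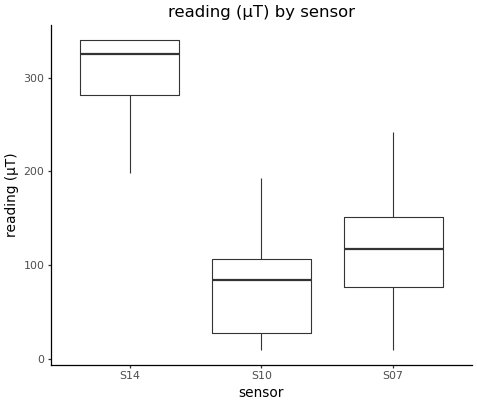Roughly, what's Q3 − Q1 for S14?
Q3 ≈ 340, Q1 ≈ 280; IQR ≈ 60.

≈ 60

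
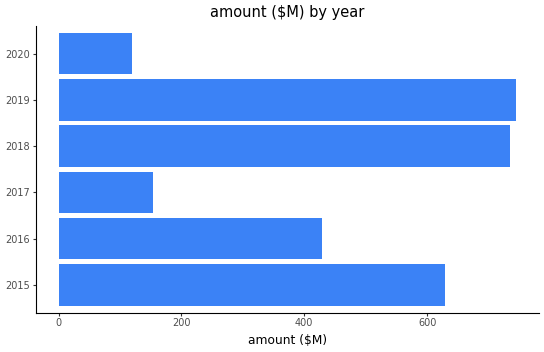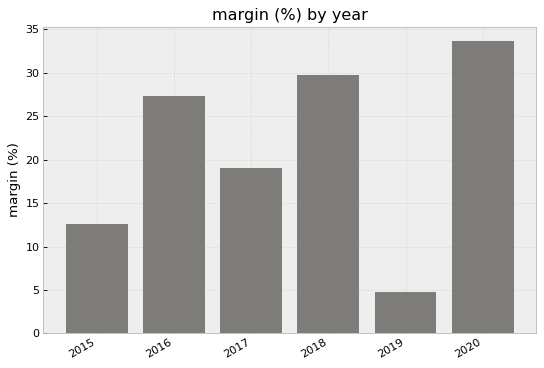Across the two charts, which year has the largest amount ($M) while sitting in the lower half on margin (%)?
Chart 2 median margin (%) ≈ 25; below-median years: 2015, 2017, 2019. Among those, 2019 has the highest amount ($M) (≈ 700).

2019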